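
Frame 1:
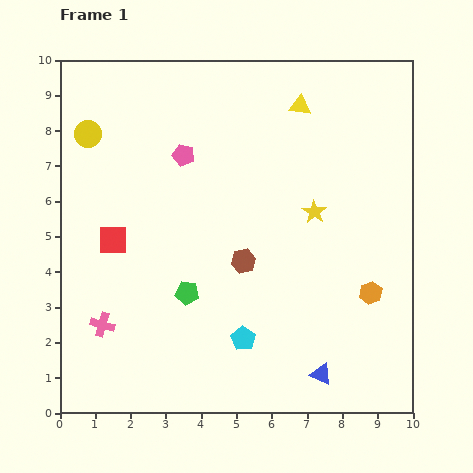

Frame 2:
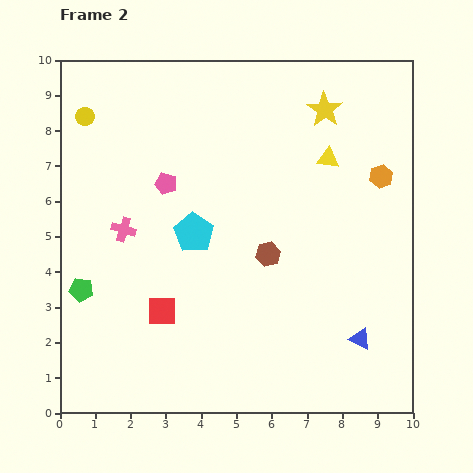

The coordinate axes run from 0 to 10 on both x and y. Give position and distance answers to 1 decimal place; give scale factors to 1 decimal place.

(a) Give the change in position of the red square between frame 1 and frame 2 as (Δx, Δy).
(1.4, -2.0)

The red square was at (1.5, 4.9) in frame 1 and (2.9, 2.9) in frame 2.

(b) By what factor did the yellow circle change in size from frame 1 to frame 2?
0.7×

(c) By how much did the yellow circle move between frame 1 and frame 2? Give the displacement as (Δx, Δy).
(-0.1, 0.5)

The yellow circle was at (0.8, 7.9) in frame 1 and (0.7, 8.4) in frame 2.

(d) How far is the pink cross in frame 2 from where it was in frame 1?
2.8

The pink cross moved from (1.2, 2.5) to (1.8, 5.2), a distance of √(0.6² + 2.7²) ≈ 2.8.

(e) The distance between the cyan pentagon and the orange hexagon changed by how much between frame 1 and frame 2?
+1.7

Distance in frame 1: 3.8. Distance in frame 2: 5.5.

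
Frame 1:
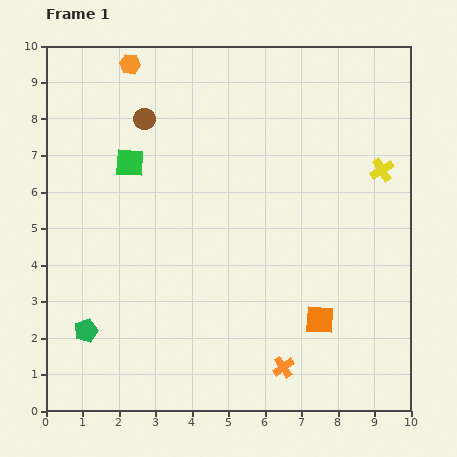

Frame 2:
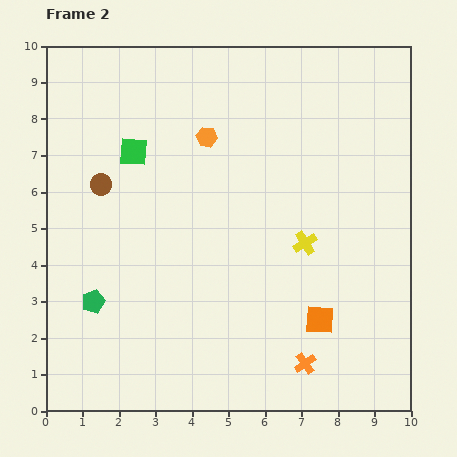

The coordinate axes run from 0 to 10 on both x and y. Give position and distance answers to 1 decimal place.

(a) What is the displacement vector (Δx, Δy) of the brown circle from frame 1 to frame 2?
(-1.2, -1.8)

The brown circle was at (2.7, 8.0) in frame 1 and (1.5, 6.2) in frame 2.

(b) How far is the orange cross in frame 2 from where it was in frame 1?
0.6

The orange cross moved from (6.5, 1.2) to (7.1, 1.3), a distance of √(0.6² + 0.1²) ≈ 0.6.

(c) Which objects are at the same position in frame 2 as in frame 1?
the orange square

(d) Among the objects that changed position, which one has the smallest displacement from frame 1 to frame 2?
the green square

(moved 0.3)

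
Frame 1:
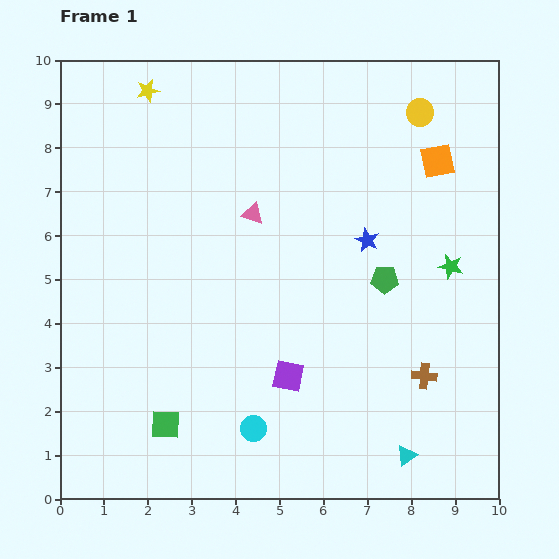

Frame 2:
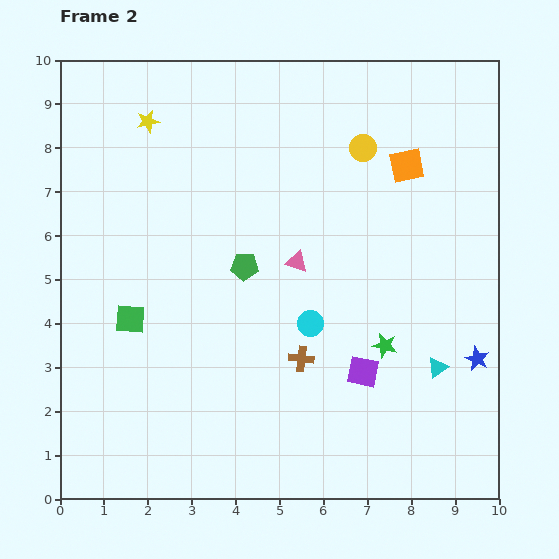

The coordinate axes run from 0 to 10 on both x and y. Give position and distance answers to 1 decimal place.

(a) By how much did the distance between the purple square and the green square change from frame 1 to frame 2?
+2.4

Distance in frame 1: 3.0. Distance in frame 2: 5.4.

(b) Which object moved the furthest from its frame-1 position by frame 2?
the blue star

(moved 3.7; next 3.2)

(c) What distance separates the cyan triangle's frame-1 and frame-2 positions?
2.1

The cyan triangle moved from (7.9, 1.0) to (8.6, 3.0), a distance of √(0.7² + 2.0²) ≈ 2.1.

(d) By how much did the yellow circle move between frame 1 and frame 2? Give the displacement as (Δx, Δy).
(-1.3, -0.8)

The yellow circle was at (8.2, 8.8) in frame 1 and (6.9, 8.0) in frame 2.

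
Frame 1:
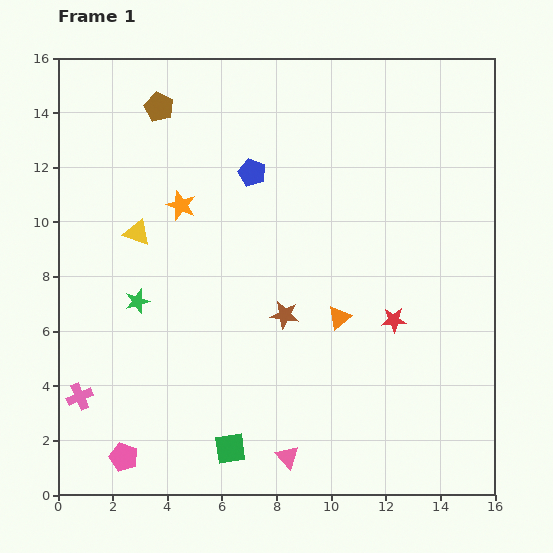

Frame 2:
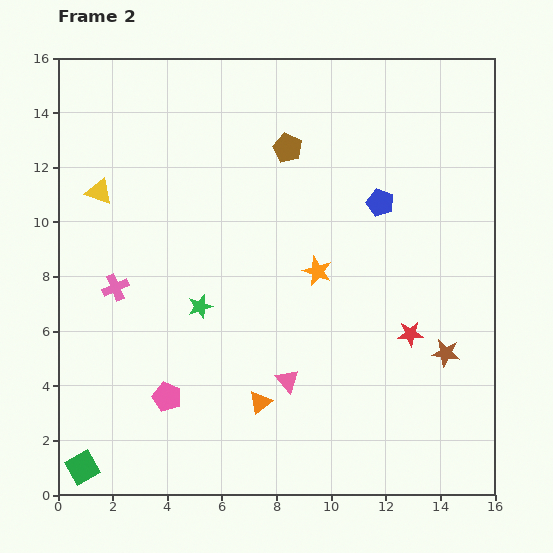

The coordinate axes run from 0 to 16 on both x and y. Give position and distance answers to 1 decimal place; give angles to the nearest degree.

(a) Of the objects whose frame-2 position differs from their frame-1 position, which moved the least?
the red star

(moved 0.8)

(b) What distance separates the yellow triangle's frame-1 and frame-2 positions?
2.1

The yellow triangle moved from (2.9, 9.6) to (1.5, 11.1), a distance of √(1.4² + 1.5²) ≈ 2.1.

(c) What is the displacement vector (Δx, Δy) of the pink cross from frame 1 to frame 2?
(1.3, 4.0)

The pink cross was at (0.8, 3.6) in frame 1 and (2.1, 7.6) in frame 2.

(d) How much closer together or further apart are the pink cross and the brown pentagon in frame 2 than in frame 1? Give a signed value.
-2.9

Distance in frame 1: 11.0. Distance in frame 2: 8.1.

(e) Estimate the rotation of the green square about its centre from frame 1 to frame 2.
21° counter-clockwise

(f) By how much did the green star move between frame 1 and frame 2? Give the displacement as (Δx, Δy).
(2.3, -0.2)

The green star was at (2.9, 7.1) in frame 1 and (5.2, 6.9) in frame 2.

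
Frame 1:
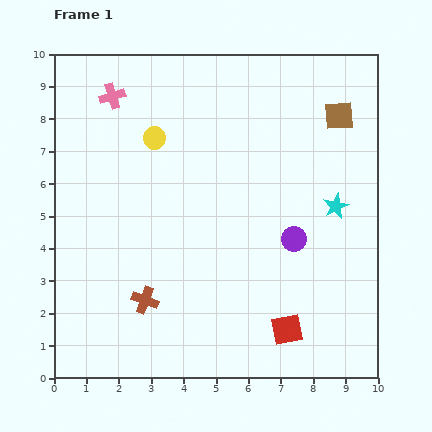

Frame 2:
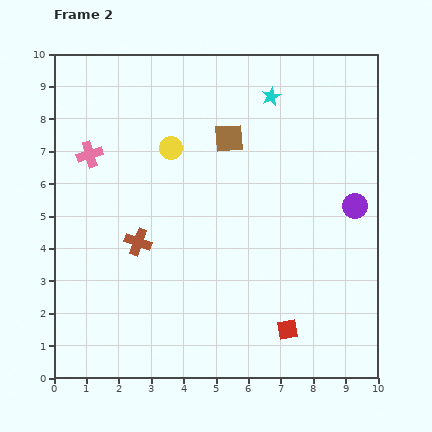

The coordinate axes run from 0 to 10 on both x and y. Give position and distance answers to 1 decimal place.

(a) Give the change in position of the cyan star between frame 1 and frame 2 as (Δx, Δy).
(-2.0, 3.4)

The cyan star was at (8.7, 5.3) in frame 1 and (6.7, 8.7) in frame 2.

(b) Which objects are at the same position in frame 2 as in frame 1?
the red square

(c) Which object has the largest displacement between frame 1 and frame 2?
the cyan star

(moved 3.9; next 3.5)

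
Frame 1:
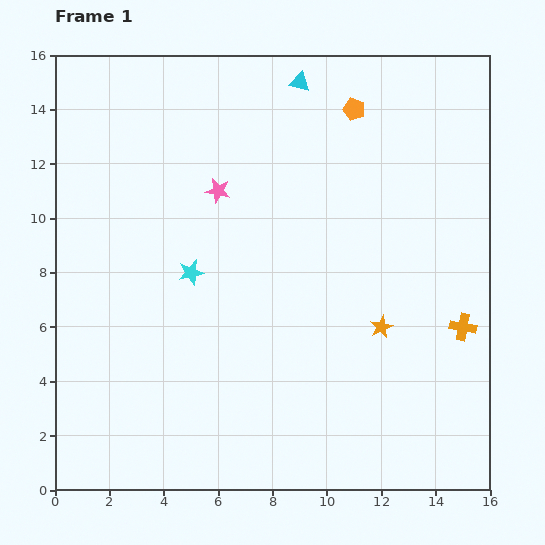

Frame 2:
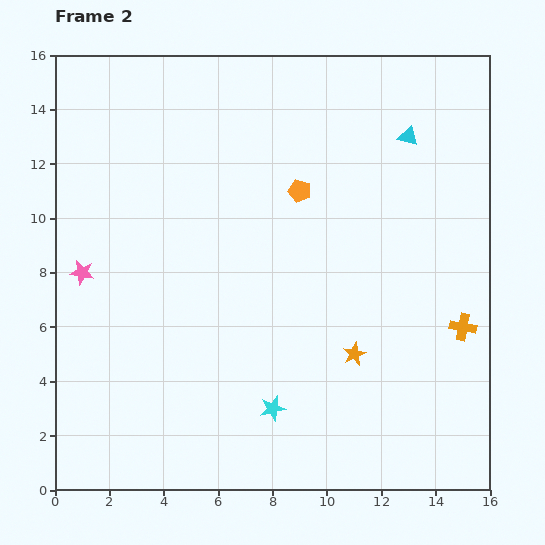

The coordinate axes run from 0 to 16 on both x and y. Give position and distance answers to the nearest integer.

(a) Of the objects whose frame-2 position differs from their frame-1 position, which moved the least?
the orange star

(moved 1)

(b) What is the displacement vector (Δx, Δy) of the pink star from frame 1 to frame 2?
(-5, -3)

The pink star was at (6, 11) in frame 1 and (1, 8) in frame 2.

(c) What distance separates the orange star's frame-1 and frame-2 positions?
1

The orange star moved from (12, 6) to (11, 5), a distance of √(1² + 1²) ≈ 1.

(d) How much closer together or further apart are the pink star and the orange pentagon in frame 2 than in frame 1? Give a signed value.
+3

Distance in frame 1: 6. Distance in frame 2: 9.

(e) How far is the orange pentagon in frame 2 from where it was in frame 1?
4

The orange pentagon moved from (11, 14) to (9, 11), a distance of √(2² + 3²) ≈ 4.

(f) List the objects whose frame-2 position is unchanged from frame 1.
the orange cross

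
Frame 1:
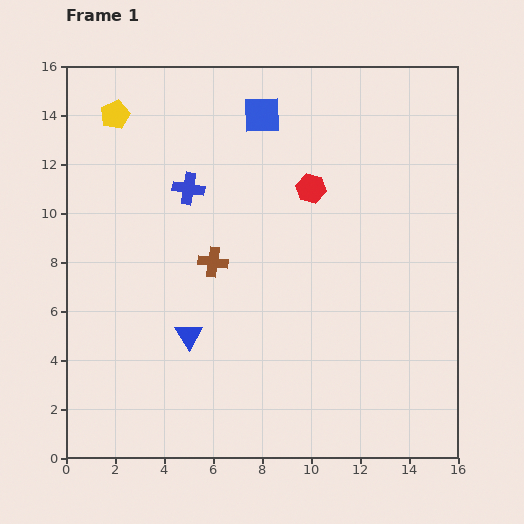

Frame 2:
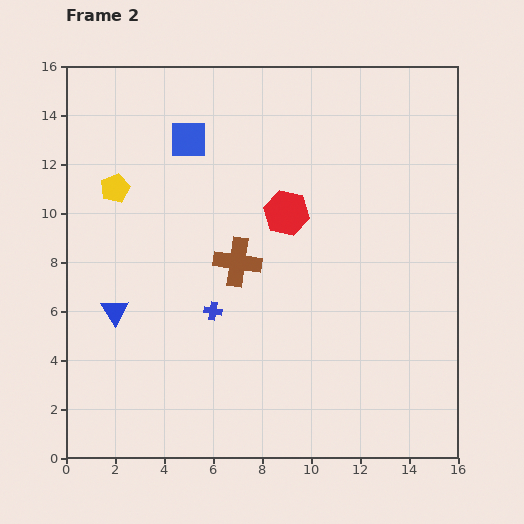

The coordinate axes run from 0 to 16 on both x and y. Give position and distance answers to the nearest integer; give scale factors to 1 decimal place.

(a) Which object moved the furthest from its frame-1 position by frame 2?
the blue cross

(moved 5; next 3)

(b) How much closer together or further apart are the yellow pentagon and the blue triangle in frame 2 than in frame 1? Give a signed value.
-4

Distance in frame 1: 9. Distance in frame 2: 5.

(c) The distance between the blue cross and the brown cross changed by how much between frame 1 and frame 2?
-1

Distance in frame 1: 3. Distance in frame 2: 2.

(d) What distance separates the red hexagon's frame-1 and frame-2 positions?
1

The red hexagon moved from (10, 11) to (9, 10), a distance of √(1² + 1²) ≈ 1.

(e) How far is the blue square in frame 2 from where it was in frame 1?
3

The blue square moved from (8, 14) to (5, 13), a distance of √(3² + 1²) ≈ 3.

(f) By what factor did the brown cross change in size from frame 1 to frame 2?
1.6×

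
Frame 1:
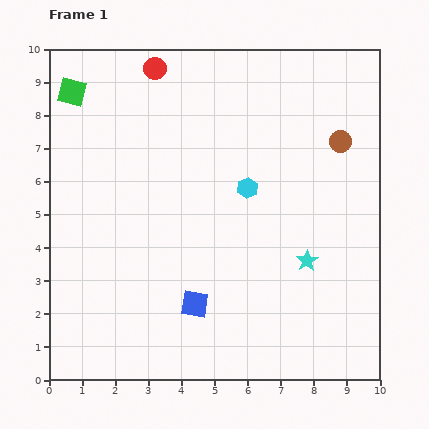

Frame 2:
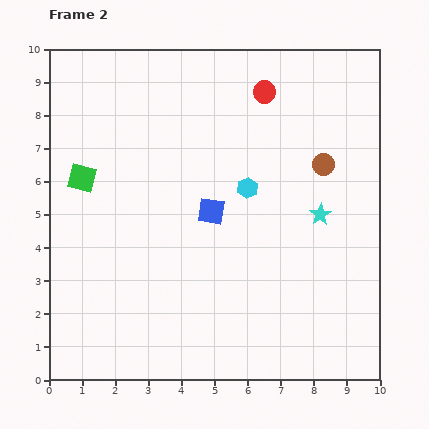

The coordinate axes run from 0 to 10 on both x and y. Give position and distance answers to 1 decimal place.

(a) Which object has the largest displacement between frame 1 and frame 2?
the red circle

(moved 3.4; next 2.8)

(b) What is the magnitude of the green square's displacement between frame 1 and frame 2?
2.6

The green square moved from (0.7, 8.7) to (1.0, 6.1), a distance of √(0.3² + 2.6²) ≈ 2.6.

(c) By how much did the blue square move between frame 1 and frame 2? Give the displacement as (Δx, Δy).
(0.5, 2.8)

The blue square was at (4.4, 2.3) in frame 1 and (4.9, 5.1) in frame 2.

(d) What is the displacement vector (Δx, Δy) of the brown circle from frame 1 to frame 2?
(-0.5, -0.7)

The brown circle was at (8.8, 7.2) in frame 1 and (8.3, 6.5) in frame 2.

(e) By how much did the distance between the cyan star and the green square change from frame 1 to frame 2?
-1.4

Distance in frame 1: 8.7. Distance in frame 2: 7.3.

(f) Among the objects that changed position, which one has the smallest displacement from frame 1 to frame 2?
the brown circle

(moved 0.9)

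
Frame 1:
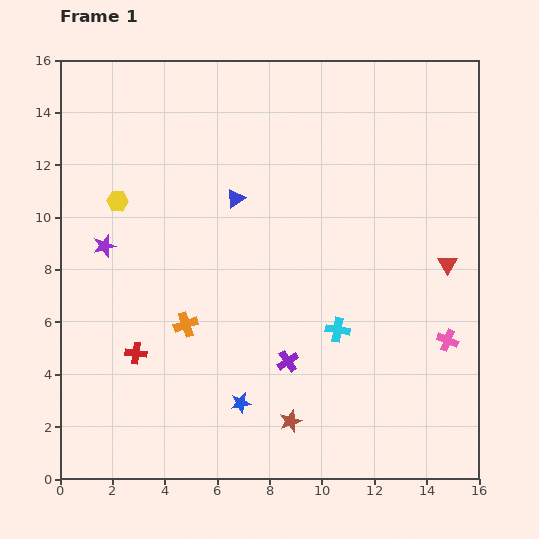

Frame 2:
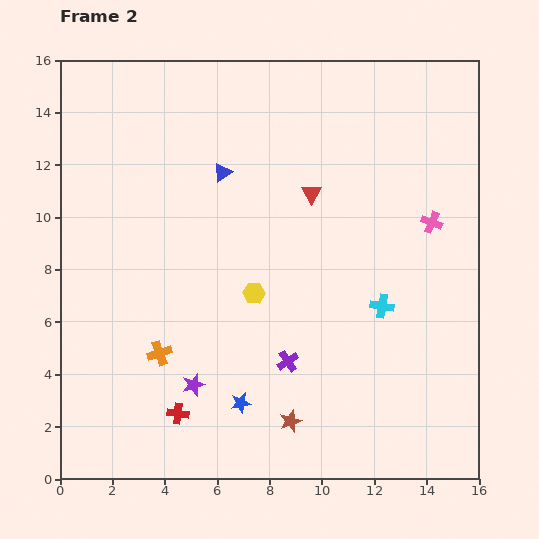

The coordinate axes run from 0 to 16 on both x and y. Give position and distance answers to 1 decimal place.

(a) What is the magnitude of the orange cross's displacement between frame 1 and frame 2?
1.5

The orange cross moved from (4.8, 5.9) to (3.8, 4.8), a distance of √(1.0² + 1.1²) ≈ 1.5.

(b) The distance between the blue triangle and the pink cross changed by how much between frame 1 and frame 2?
-1.5

Distance in frame 1: 9.7. Distance in frame 2: 8.2.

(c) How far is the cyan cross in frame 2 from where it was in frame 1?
1.9

The cyan cross moved from (10.6, 5.7) to (12.3, 6.6), a distance of √(1.7² + 0.9²) ≈ 1.9.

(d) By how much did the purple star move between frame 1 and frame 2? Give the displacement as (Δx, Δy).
(3.4, -5.3)

The purple star was at (1.7, 8.9) in frame 1 and (5.1, 3.6) in frame 2.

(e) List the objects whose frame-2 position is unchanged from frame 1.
the purple cross, the brown star, the blue star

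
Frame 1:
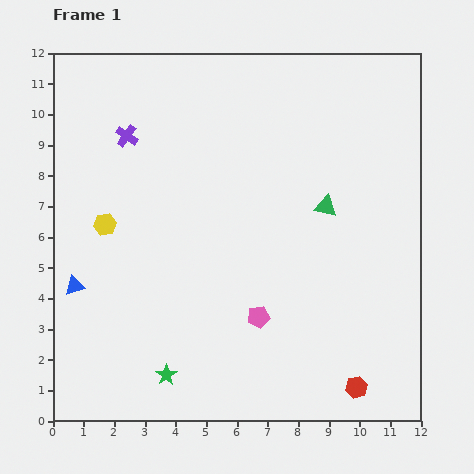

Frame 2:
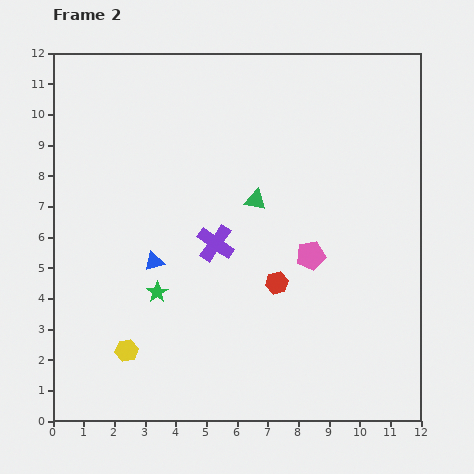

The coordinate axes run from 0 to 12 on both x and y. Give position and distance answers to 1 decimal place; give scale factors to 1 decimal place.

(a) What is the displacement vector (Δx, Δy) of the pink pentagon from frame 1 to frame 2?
(1.7, 2.0)

The pink pentagon was at (6.7, 3.4) in frame 1 and (8.4, 5.4) in frame 2.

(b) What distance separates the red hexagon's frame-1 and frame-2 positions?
4.3

The red hexagon moved from (9.9, 1.1) to (7.3, 4.5), a distance of √(2.6² + 3.4²) ≈ 4.3.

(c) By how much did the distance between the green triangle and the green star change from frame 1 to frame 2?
-3.2

Distance in frame 1: 7.6. Distance in frame 2: 4.4.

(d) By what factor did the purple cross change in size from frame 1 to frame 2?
1.6×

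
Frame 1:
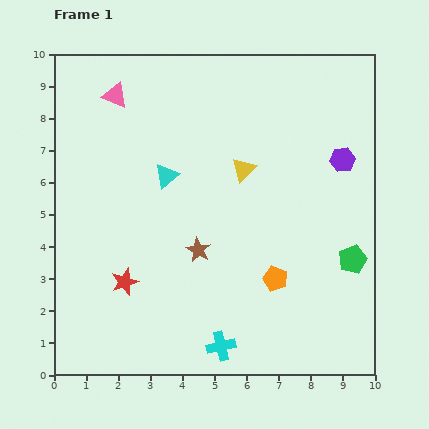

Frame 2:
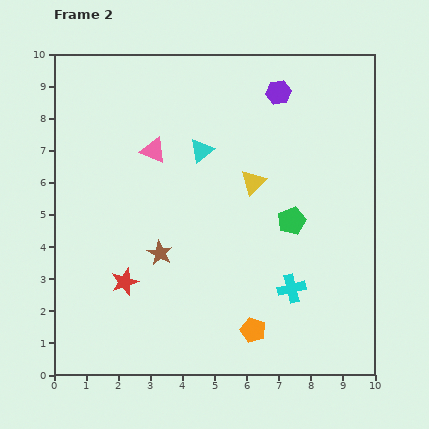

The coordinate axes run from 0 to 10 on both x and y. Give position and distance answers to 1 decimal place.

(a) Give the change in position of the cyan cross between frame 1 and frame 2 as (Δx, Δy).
(2.2, 1.8)

The cyan cross was at (5.2, 0.9) in frame 1 and (7.4, 2.7) in frame 2.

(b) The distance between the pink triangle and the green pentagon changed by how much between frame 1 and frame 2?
-4.2

Distance in frame 1: 9.0. Distance in frame 2: 4.8.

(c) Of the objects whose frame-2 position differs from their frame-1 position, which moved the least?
the yellow triangle

(moved 0.5)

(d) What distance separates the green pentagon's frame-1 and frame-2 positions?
2.2

The green pentagon moved from (9.3, 3.6) to (7.4, 4.8), a distance of √(1.9² + 1.2²) ≈ 2.2.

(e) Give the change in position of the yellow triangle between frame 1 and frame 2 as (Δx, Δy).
(0.3, -0.4)

The yellow triangle was at (5.9, 6.4) in frame 1 and (6.2, 6.0) in frame 2.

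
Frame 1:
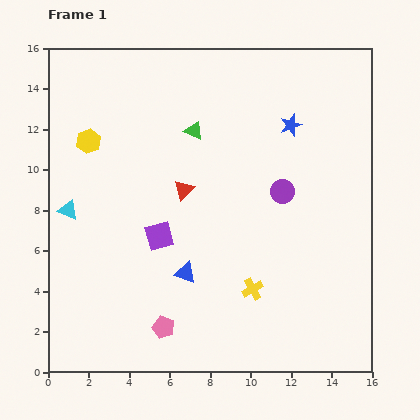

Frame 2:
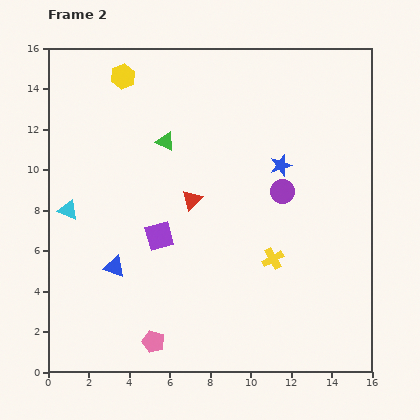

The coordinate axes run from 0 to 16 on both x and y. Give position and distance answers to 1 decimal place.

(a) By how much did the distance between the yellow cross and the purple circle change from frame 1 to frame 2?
-1.7

Distance in frame 1: 5.0. Distance in frame 2: 3.3.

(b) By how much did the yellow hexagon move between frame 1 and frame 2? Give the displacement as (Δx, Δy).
(1.7, 3.2)

The yellow hexagon was at (2.0, 11.4) in frame 1 and (3.7, 14.6) in frame 2.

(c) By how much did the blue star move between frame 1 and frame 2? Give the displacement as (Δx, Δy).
(-0.5, -2.0)

The blue star was at (12.0, 12.2) in frame 1 and (11.5, 10.2) in frame 2.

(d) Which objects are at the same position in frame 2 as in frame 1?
the purple square, the purple circle, the cyan triangle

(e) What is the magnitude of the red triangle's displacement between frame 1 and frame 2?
0.6

The red triangle moved from (6.7, 9.0) to (7.1, 8.5), a distance of √(0.4² + 0.5²) ≈ 0.6.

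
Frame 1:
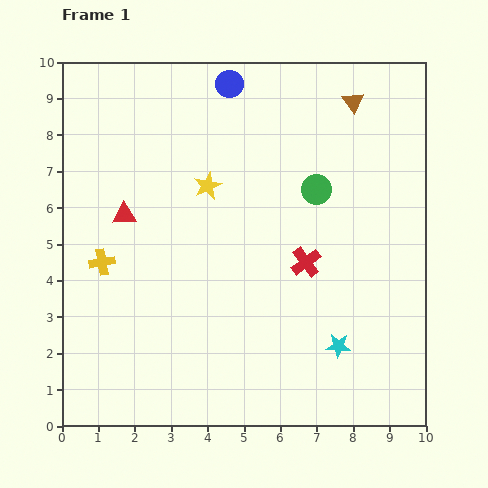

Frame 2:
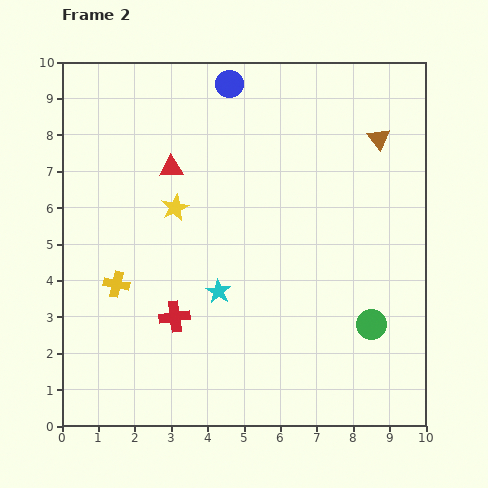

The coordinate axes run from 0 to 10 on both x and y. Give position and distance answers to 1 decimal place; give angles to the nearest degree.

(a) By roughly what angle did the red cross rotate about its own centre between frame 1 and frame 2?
30° clockwise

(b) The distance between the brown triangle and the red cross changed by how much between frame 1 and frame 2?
+2.8

Distance in frame 1: 4.6. Distance in frame 2: 7.4.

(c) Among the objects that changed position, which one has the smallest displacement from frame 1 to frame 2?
the yellow cross

(moved 0.7)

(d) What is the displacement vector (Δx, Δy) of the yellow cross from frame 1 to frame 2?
(0.4, -0.6)

The yellow cross was at (1.1, 4.5) in frame 1 and (1.5, 3.9) in frame 2.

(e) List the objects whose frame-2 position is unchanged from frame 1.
the blue circle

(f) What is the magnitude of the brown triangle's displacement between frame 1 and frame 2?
1.2

The brown triangle moved from (8.0, 8.9) to (8.7, 7.9), a distance of √(0.7² + 1.0²) ≈ 1.2.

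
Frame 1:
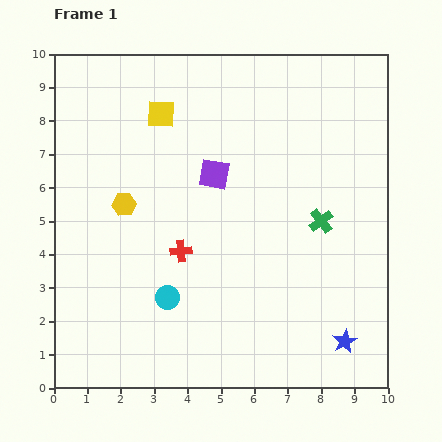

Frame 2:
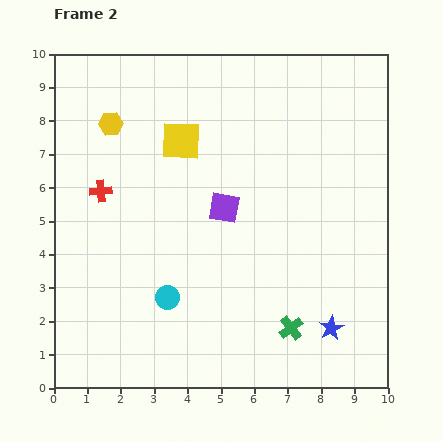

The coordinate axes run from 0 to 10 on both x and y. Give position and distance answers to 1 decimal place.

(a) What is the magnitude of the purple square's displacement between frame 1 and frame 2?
1.0

The purple square moved from (4.8, 6.4) to (5.1, 5.4), a distance of √(0.3² + 1.0²) ≈ 1.0.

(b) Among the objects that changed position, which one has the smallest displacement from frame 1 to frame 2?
the blue star

(moved 0.6)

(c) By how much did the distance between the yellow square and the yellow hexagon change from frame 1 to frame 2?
-0.7

Distance in frame 1: 2.9. Distance in frame 2: 2.2.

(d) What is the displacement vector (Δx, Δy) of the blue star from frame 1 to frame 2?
(-0.4, 0.4)

The blue star was at (8.7, 1.4) in frame 1 and (8.3, 1.8) in frame 2.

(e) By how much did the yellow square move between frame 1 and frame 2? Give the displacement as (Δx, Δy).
(0.6, -0.8)

The yellow square was at (3.2, 8.2) in frame 1 and (3.8, 7.4) in frame 2.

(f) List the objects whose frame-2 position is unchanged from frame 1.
the cyan circle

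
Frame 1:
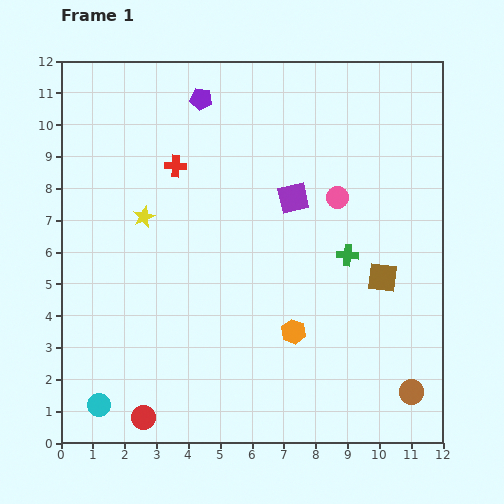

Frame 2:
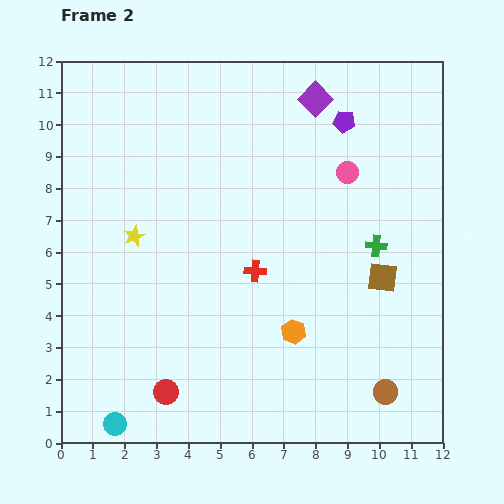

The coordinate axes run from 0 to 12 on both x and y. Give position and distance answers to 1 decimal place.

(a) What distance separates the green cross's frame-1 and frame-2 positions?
0.9

The green cross moved from (9.0, 5.9) to (9.9, 6.2), a distance of √(0.9² + 0.3²) ≈ 0.9.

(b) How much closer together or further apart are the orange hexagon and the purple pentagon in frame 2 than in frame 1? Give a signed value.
-1.1

Distance in frame 1: 7.9. Distance in frame 2: 6.8.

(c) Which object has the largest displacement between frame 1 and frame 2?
the purple pentagon

(moved 4.6; next 4.1)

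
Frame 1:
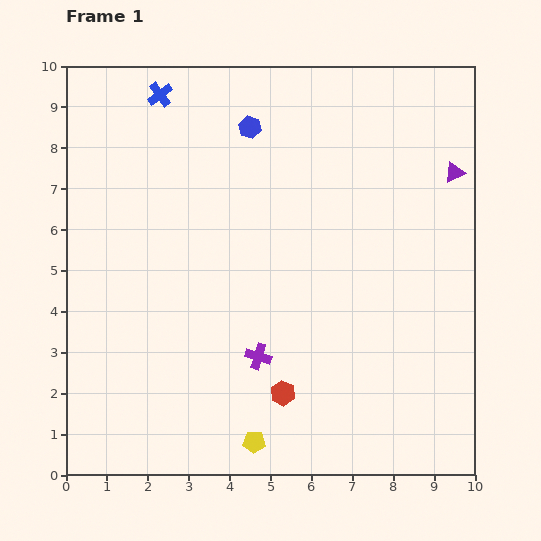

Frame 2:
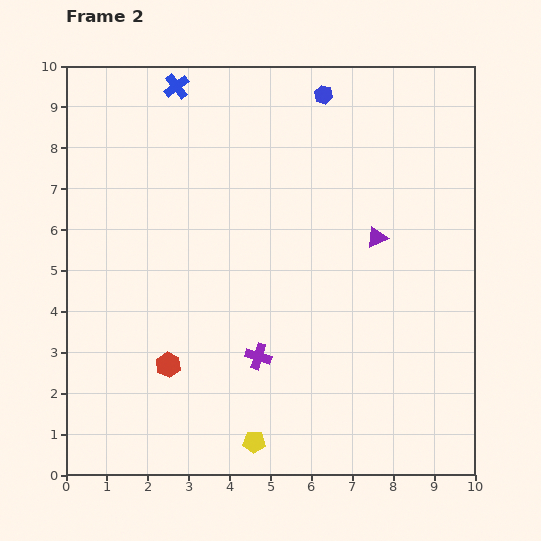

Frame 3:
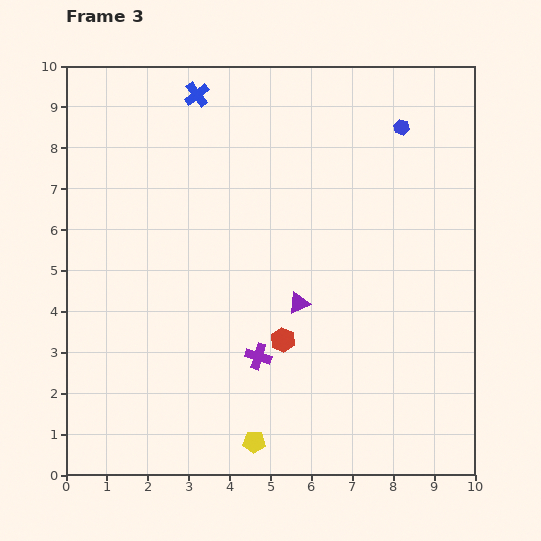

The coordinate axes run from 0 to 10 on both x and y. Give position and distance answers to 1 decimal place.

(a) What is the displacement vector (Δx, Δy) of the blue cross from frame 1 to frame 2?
(0.4, 0.2)

The blue cross was at (2.3, 9.3) in frame 1 and (2.7, 9.5) in frame 2.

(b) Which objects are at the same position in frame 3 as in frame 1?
the yellow pentagon, the purple cross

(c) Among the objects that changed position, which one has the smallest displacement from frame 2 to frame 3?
the blue cross

(moved 0.5)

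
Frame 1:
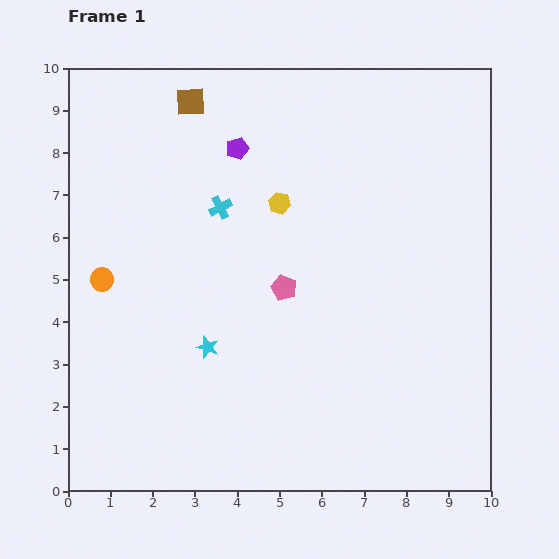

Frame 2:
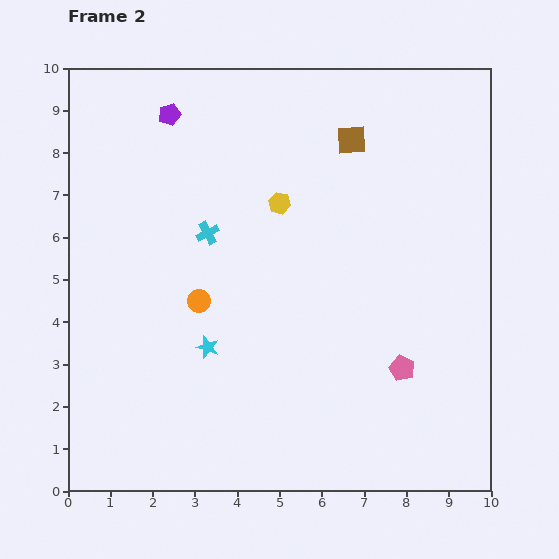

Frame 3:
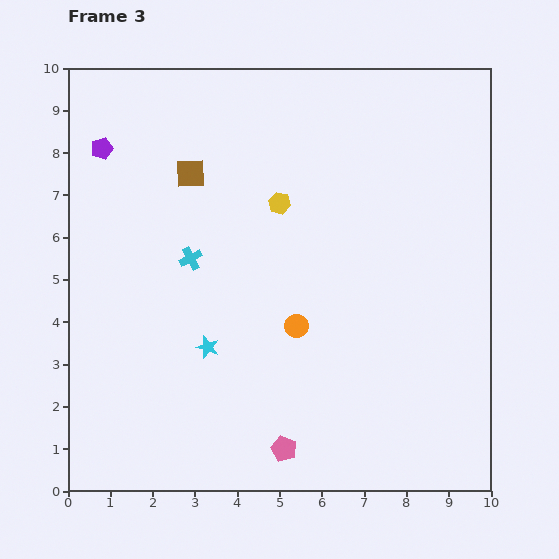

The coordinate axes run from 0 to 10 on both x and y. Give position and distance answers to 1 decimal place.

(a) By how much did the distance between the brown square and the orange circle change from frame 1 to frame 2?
+0.5

Distance in frame 1: 4.7. Distance in frame 2: 5.2.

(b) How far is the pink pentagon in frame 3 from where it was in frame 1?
3.8

The pink pentagon moved from (5.1, 4.8) to (5.1, 1.0), a distance of √(0.0² + 3.8²) ≈ 3.8.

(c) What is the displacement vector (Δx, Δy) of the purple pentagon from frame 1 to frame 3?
(-3.2, 0.0)

The purple pentagon was at (4.0, 8.1) in frame 1 and (0.8, 8.1) in frame 3.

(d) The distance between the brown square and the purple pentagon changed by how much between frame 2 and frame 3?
-2.1

Distance in frame 2: 4.3. Distance in frame 3: 2.2.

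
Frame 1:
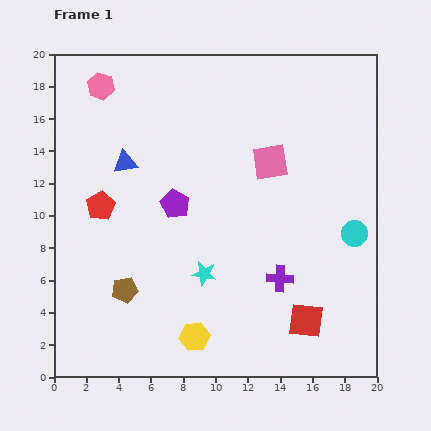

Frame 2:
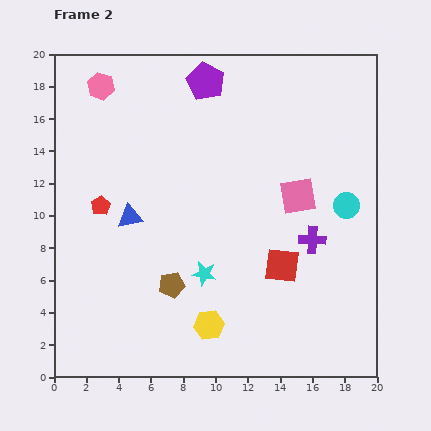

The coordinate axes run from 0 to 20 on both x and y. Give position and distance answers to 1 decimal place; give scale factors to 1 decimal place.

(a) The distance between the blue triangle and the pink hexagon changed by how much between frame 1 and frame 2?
+3.4

Distance in frame 1: 4.9. Distance in frame 2: 8.3.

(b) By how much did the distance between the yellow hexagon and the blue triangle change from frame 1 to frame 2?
-3.3

Distance in frame 1: 11.6. Distance in frame 2: 8.3.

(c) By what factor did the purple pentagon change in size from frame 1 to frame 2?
1.3×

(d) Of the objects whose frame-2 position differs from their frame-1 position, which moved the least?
the yellow hexagon

(moved 1.1)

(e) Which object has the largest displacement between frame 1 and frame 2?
the purple pentagon

(moved 7.8; next 3.7)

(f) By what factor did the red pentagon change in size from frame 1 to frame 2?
0.7×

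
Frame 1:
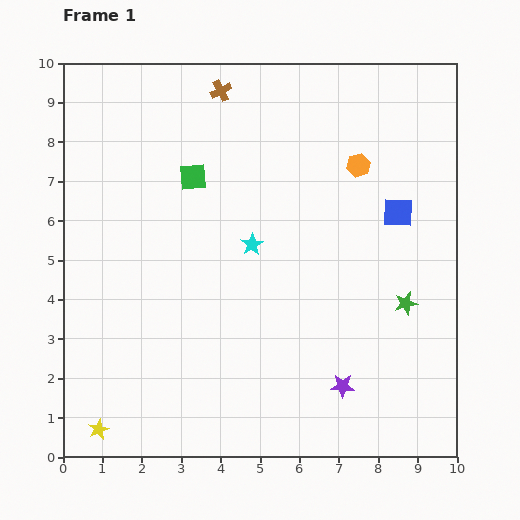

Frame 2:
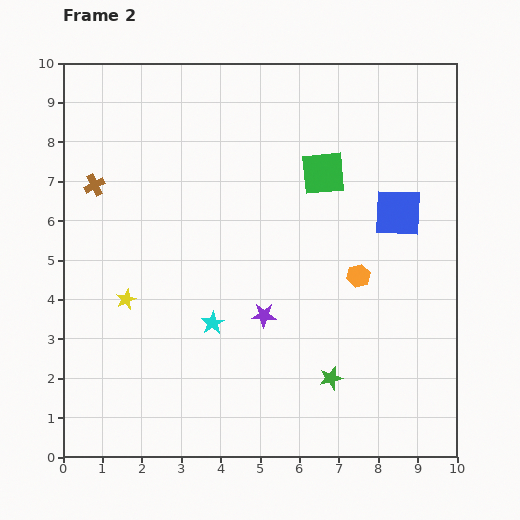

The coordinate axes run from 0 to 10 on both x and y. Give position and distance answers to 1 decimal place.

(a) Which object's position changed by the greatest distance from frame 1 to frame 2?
the brown cross

(moved 4.0; next 3.4)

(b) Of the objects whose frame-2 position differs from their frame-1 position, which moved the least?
the cyan star

(moved 2.2)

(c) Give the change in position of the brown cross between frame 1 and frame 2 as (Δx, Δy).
(-3.2, -2.4)

The brown cross was at (4.0, 9.3) in frame 1 and (0.8, 6.9) in frame 2.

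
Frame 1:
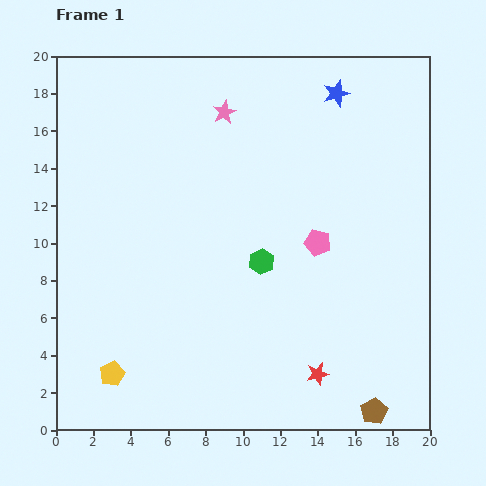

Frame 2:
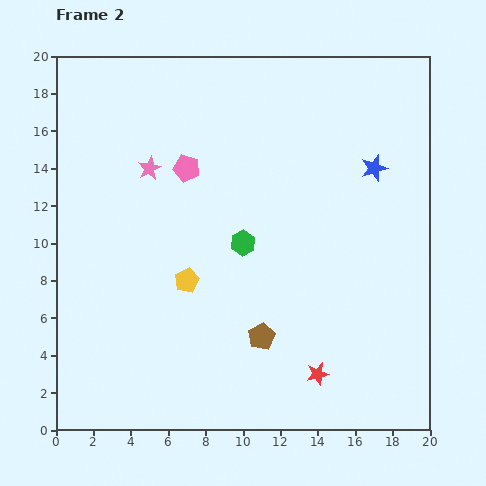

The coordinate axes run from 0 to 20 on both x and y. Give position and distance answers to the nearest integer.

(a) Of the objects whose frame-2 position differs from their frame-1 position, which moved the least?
the green hexagon

(moved 1)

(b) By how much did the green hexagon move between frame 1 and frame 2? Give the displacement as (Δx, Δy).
(-1, 1)

The green hexagon was at (11, 9) in frame 1 and (10, 10) in frame 2.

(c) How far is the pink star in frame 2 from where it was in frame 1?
5

The pink star moved from (9, 17) to (5, 14), a distance of √(4² + 3²) ≈ 5.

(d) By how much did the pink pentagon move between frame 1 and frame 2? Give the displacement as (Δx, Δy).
(-7, 4)

The pink pentagon was at (14, 10) in frame 1 and (7, 14) in frame 2.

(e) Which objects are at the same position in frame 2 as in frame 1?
the red star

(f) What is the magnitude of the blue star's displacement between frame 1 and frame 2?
4

The blue star moved from (15, 18) to (17, 14), a distance of √(2² + 4²) ≈ 4.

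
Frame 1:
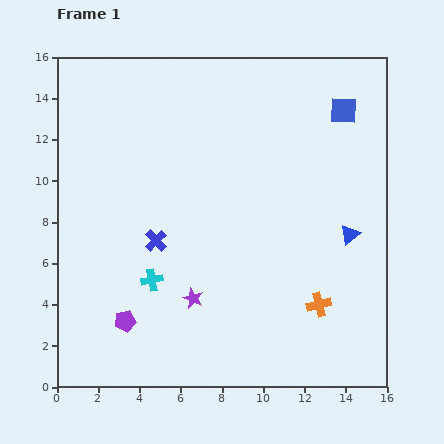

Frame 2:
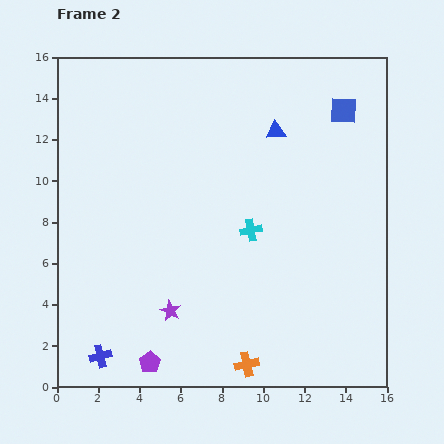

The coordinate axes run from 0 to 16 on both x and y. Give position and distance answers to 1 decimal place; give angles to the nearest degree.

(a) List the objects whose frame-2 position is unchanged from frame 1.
the blue square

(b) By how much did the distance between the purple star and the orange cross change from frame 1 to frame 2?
-1.6

Distance in frame 1: 6.1. Distance in frame 2: 4.5.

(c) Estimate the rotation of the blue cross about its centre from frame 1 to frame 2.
29° clockwise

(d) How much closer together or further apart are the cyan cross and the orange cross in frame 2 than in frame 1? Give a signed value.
-1.7

Distance in frame 1: 8.2. Distance in frame 2: 6.5.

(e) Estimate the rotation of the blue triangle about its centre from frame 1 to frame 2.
34° clockwise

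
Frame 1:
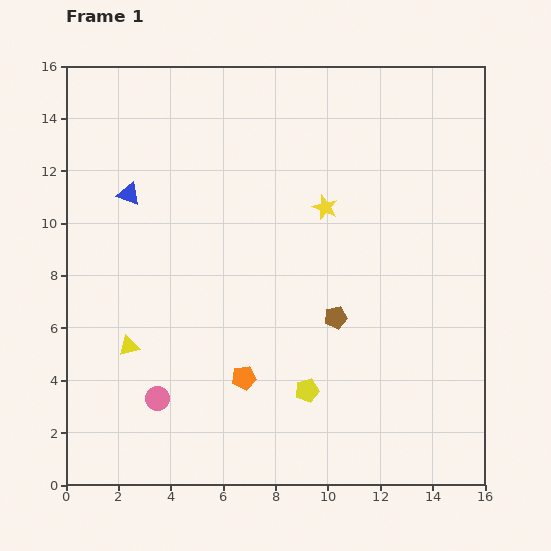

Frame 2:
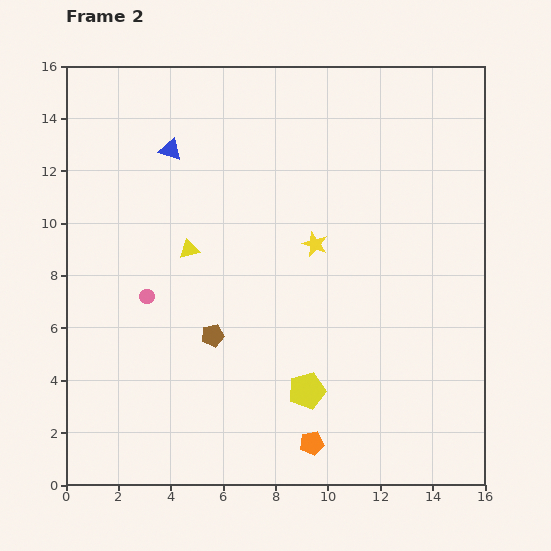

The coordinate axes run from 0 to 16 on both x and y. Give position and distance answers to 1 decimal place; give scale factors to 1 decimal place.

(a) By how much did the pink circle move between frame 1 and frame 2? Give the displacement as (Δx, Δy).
(-0.4, 3.9)

The pink circle was at (3.5, 3.3) in frame 1 and (3.1, 7.2) in frame 2.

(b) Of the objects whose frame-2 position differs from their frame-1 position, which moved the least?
the yellow star

(moved 1.5)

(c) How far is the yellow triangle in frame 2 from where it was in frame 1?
4.4

The yellow triangle moved from (2.4, 5.3) to (4.7, 9.0), a distance of √(2.3² + 3.7²) ≈ 4.4.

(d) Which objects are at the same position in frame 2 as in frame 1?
the yellow pentagon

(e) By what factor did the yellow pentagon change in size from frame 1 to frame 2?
1.5×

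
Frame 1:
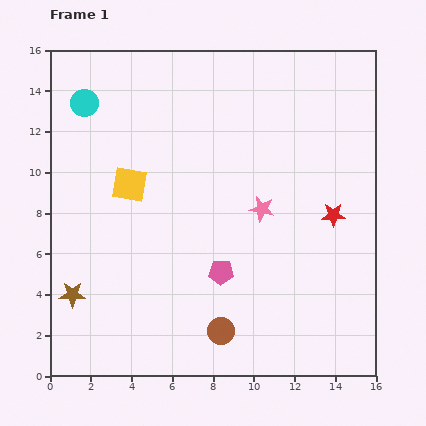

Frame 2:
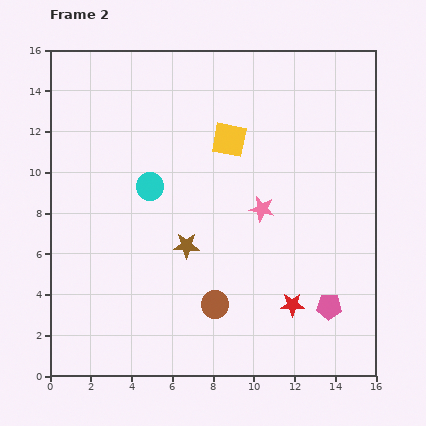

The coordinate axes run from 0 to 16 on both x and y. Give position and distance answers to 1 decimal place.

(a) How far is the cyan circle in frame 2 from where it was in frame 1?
5.2

The cyan circle moved from (1.7, 13.4) to (4.9, 9.3), a distance of √(3.2² + 4.1²) ≈ 5.2.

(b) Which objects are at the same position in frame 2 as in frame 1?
the pink star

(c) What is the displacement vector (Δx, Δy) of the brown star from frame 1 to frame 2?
(5.6, 2.4)

The brown star was at (1.1, 4.0) in frame 1 and (6.7, 6.4) in frame 2.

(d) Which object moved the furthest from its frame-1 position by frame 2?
the brown star

(moved 6.1; next 5.6)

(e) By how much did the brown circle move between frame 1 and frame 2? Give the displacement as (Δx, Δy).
(-0.3, 1.3)

The brown circle was at (8.4, 2.2) in frame 1 and (8.1, 3.5) in frame 2.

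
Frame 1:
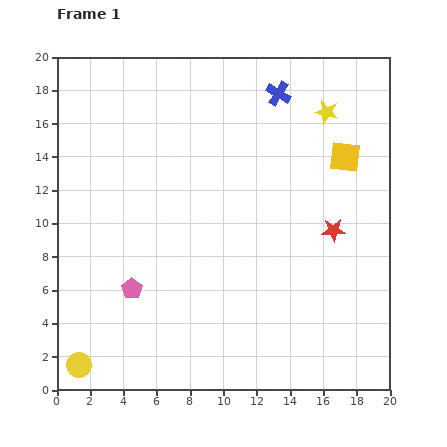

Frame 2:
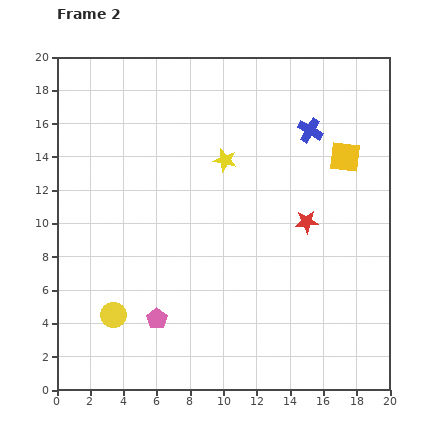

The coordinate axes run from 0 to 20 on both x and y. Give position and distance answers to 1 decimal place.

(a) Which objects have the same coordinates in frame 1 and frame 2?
the yellow square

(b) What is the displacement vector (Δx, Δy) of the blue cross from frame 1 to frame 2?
(1.9, -2.2)

The blue cross was at (13.3, 17.8) in frame 1 and (15.2, 15.6) in frame 2.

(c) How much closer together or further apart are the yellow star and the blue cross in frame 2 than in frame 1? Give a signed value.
+2.3

Distance in frame 1: 3.1. Distance in frame 2: 5.4.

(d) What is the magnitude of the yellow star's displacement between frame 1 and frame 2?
6.8

The yellow star moved from (16.2, 16.7) to (10.1, 13.8), a distance of √(6.1² + 2.9²) ≈ 6.8.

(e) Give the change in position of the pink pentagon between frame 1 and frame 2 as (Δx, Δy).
(1.5, -1.8)

The pink pentagon was at (4.5, 6.1) in frame 1 and (6.0, 4.3) in frame 2.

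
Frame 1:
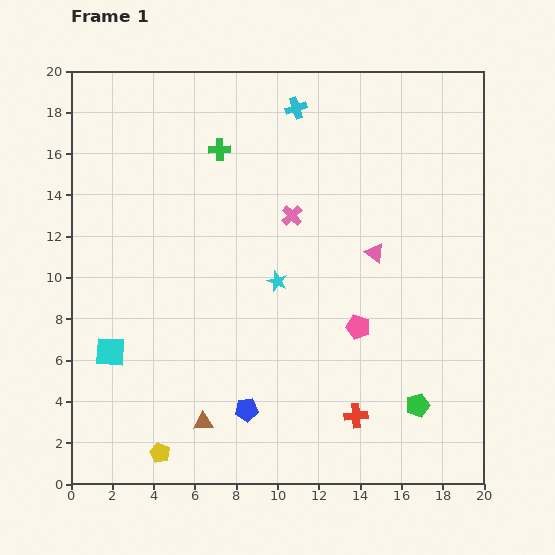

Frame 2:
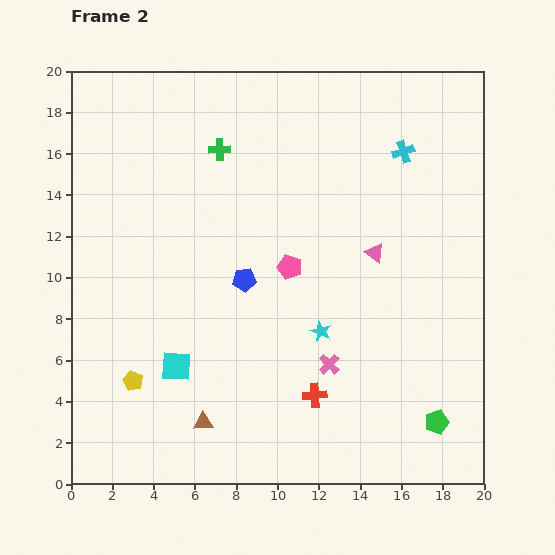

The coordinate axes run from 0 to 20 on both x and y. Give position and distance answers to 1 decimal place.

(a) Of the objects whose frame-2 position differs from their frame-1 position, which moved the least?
the green pentagon

(moved 1.2)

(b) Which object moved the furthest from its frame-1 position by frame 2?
the pink cross

(moved 7.4; next 6.3)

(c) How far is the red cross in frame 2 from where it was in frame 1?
2.2

The red cross moved from (13.8, 3.3) to (11.8, 4.3), a distance of √(2.0² + 1.0²) ≈ 2.2.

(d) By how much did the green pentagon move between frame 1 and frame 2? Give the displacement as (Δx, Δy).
(0.9, -0.8)

The green pentagon was at (16.8, 3.8) in frame 1 and (17.7, 3.0) in frame 2.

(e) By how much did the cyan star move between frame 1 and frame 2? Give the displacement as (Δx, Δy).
(2.1, -2.4)

The cyan star was at (10.0, 9.8) in frame 1 and (12.1, 7.4) in frame 2.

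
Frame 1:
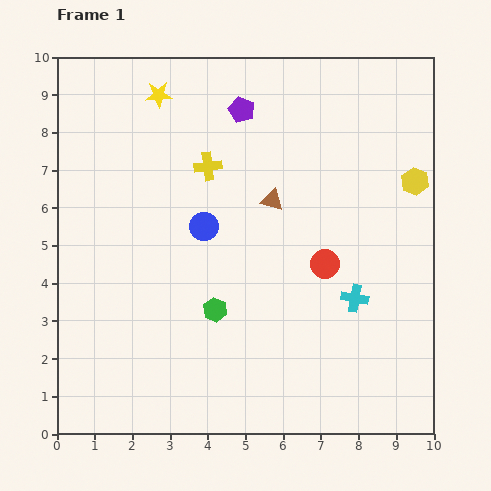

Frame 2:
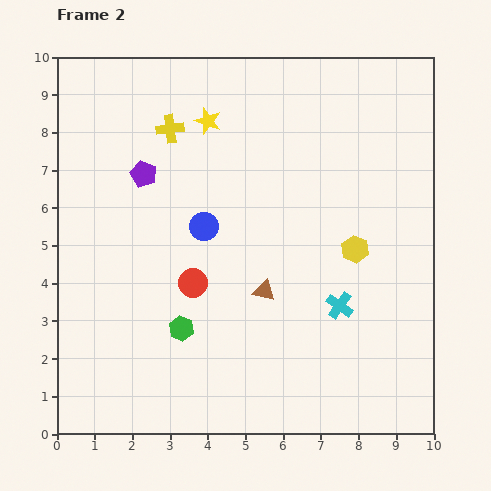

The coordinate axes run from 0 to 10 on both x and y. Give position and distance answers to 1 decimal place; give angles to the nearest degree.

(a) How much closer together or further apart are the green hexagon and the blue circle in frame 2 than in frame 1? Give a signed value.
+0.6

Distance in frame 1: 2.2. Distance in frame 2: 2.8.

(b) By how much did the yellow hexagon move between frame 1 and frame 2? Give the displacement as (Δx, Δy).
(-1.6, -1.8)

The yellow hexagon was at (9.5, 6.7) in frame 1 and (7.9, 4.9) in frame 2.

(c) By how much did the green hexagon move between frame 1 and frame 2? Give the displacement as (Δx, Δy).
(-0.9, -0.5)

The green hexagon was at (4.2, 3.3) in frame 1 and (3.3, 2.8) in frame 2.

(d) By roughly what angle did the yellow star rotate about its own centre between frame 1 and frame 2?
23° clockwise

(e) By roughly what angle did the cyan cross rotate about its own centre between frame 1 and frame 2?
24° clockwise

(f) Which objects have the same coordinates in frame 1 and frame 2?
the blue circle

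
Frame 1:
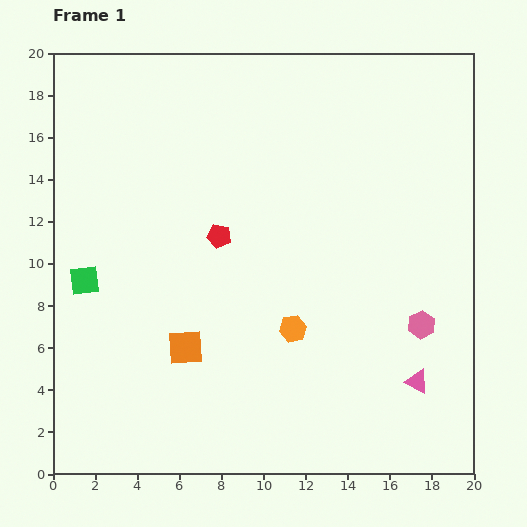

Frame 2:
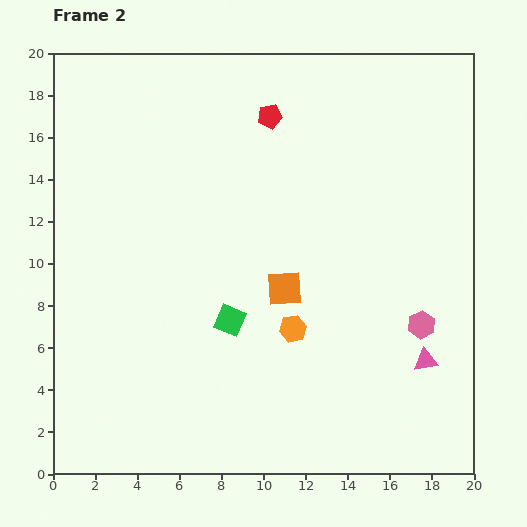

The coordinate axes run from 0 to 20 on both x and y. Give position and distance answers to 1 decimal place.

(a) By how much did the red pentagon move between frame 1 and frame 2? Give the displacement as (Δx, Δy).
(2.4, 5.7)

The red pentagon was at (7.9, 11.3) in frame 1 and (10.3, 17.0) in frame 2.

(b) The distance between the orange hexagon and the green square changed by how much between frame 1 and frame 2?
-7.2

Distance in frame 1: 10.2. Distance in frame 2: 3.0.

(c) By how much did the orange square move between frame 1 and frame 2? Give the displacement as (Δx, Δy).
(4.7, 2.8)

The orange square was at (6.3, 6.0) in frame 1 and (11.0, 8.8) in frame 2.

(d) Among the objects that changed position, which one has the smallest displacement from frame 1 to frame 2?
the pink triangle

(moved 1.1)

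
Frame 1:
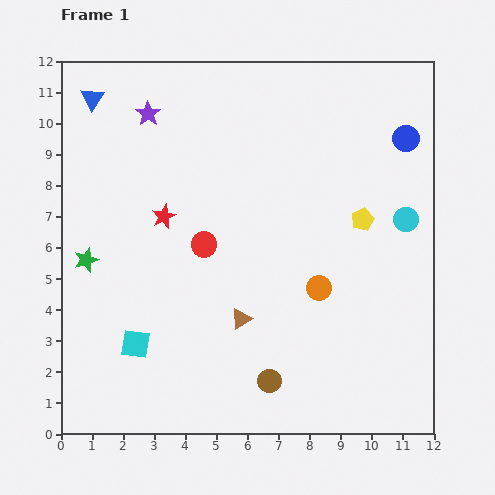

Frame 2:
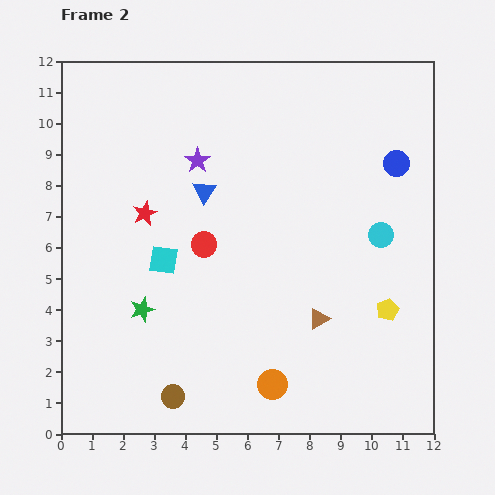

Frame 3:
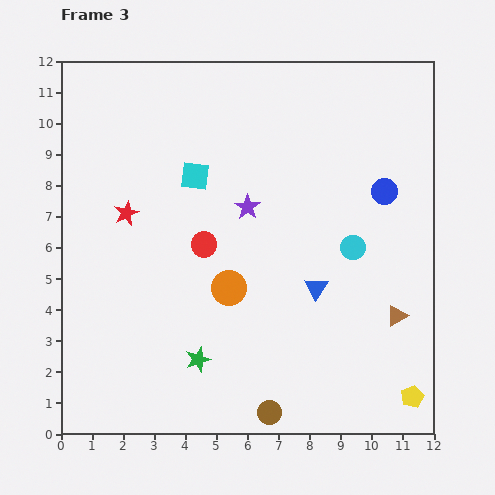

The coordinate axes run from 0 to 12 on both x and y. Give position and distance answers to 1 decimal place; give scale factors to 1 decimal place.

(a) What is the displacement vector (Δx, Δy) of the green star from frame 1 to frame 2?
(1.8, -1.6)

The green star was at (0.8, 5.6) in frame 1 and (2.6, 4.0) in frame 2.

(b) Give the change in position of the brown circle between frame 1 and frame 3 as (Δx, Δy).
(0.0, -1.0)

The brown circle was at (6.7, 1.7) in frame 1 and (6.7, 0.7) in frame 3.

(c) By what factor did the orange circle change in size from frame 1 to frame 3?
1.4×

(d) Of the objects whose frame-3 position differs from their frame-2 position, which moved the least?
the red star

(moved 0.6)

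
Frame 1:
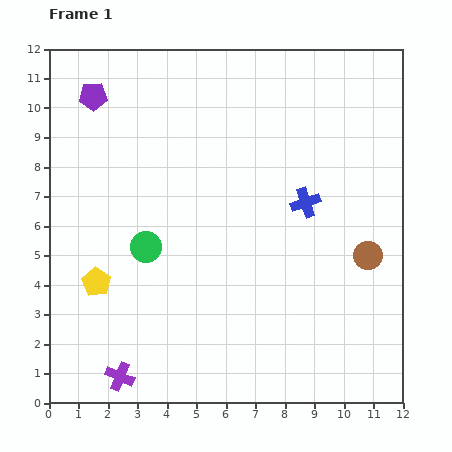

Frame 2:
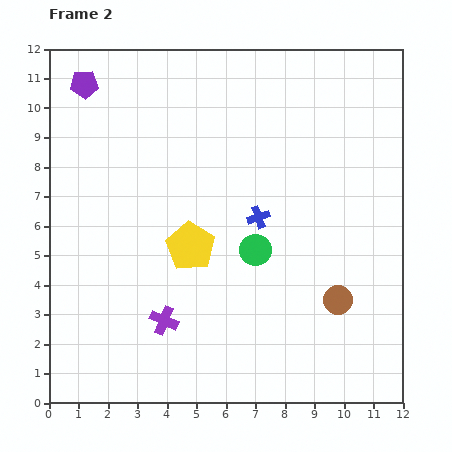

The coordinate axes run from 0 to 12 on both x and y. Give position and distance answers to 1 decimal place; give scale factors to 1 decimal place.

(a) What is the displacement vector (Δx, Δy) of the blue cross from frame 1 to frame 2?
(-1.6, -0.5)

The blue cross was at (8.7, 6.8) in frame 1 and (7.1, 6.3) in frame 2.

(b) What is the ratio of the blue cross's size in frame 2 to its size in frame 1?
0.8×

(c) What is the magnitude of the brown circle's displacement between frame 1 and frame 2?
1.8

The brown circle moved from (10.8, 5.0) to (9.8, 3.5), a distance of √(1.0² + 1.5²) ≈ 1.8.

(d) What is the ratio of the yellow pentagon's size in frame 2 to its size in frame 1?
1.7×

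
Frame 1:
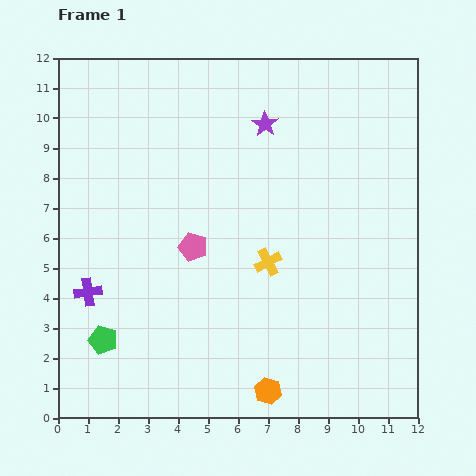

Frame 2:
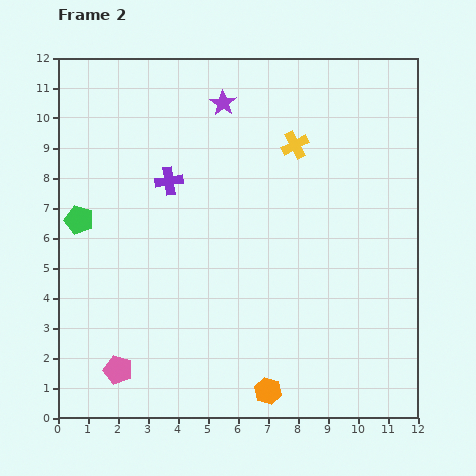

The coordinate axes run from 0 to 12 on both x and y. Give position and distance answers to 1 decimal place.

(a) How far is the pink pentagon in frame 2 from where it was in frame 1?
4.8

The pink pentagon moved from (4.5, 5.7) to (2.0, 1.6), a distance of √(2.5² + 4.1²) ≈ 4.8.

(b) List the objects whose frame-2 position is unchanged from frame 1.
the orange hexagon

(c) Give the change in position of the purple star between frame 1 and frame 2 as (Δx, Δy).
(-1.4, 0.7)

The purple star was at (6.9, 9.8) in frame 1 and (5.5, 10.5) in frame 2.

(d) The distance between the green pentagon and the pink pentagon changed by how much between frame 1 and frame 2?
+0.9

Distance in frame 1: 4.3. Distance in frame 2: 5.2.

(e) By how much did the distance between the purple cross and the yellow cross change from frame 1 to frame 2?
-1.7

Distance in frame 1: 6.1. Distance in frame 2: 4.4.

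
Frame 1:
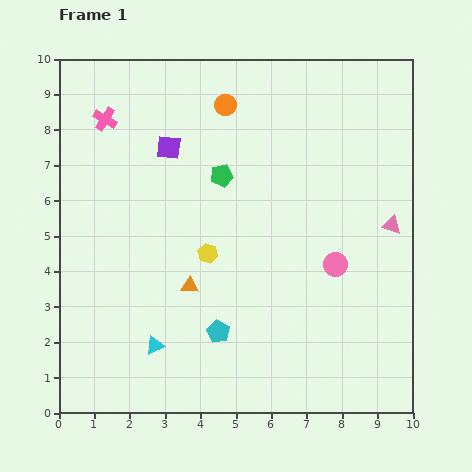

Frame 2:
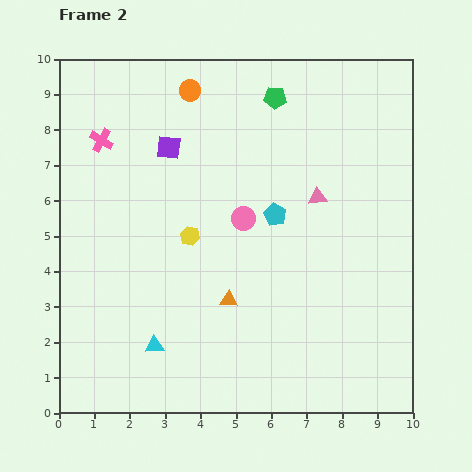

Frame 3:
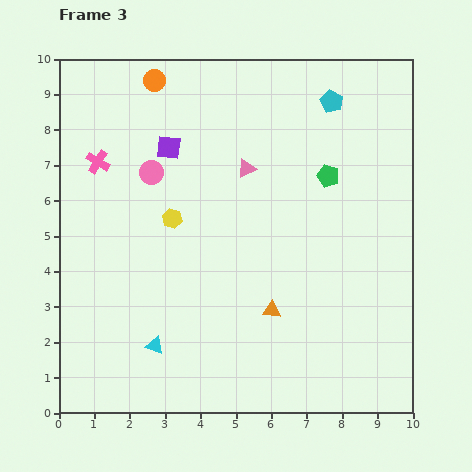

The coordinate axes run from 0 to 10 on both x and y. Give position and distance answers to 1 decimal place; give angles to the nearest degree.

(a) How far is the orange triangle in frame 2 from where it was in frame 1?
1.2

The orange triangle moved from (3.7, 3.6) to (4.8, 3.2), a distance of √(1.1² + 0.4²) ≈ 1.2.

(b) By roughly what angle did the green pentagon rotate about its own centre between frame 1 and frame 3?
31° clockwise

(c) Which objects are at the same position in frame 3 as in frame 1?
the cyan triangle, the purple square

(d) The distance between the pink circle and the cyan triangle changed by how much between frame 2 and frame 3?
+0.5

Distance in frame 2: 4.4. Distance in frame 3: 4.9.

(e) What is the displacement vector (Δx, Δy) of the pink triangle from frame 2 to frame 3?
(-2.0, 0.8)

The pink triangle was at (7.3, 6.1) in frame 2 and (5.3, 6.9) in frame 3.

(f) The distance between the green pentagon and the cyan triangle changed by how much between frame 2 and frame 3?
-0.9

Distance in frame 2: 7.8. Distance in frame 3: 6.9.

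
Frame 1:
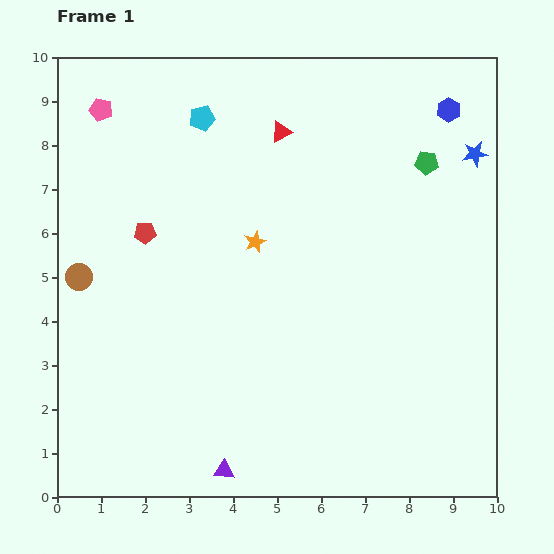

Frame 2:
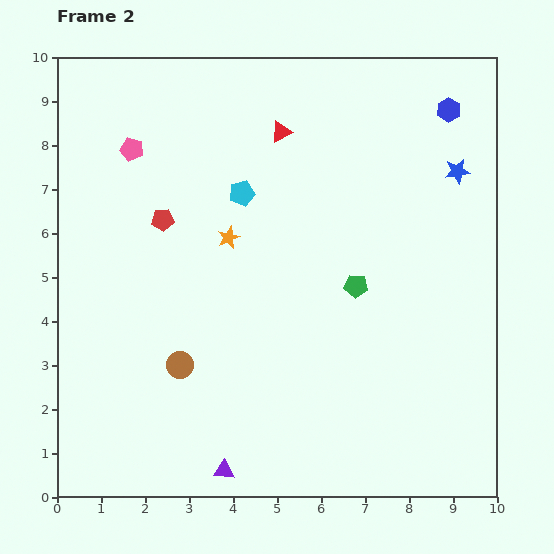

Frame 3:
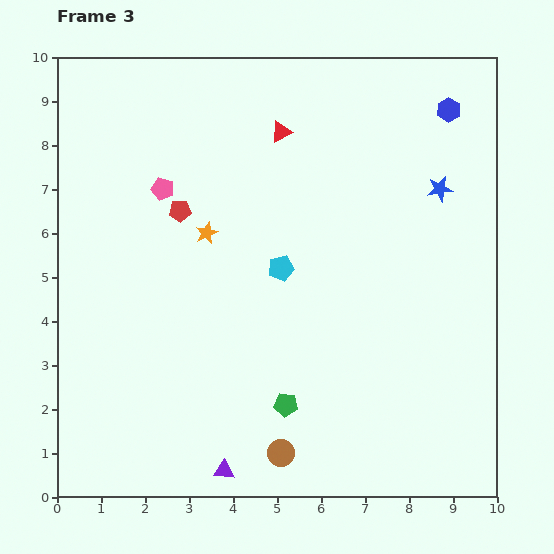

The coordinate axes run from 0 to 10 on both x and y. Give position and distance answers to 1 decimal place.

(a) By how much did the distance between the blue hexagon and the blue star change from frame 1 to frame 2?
+0.2

Distance in frame 1: 1.2. Distance in frame 2: 1.4.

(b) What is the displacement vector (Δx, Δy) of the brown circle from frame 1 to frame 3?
(4.6, -4.0)

The brown circle was at (0.5, 5.0) in frame 1 and (5.1, 1.0) in frame 3.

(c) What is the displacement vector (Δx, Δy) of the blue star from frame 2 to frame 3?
(-0.4, -0.4)

The blue star was at (9.1, 7.4) in frame 2 and (8.7, 7.0) in frame 3.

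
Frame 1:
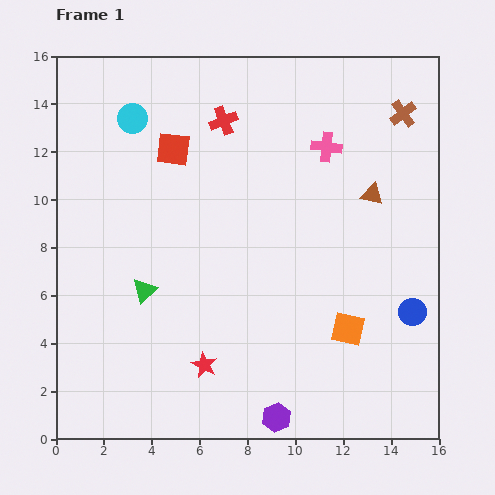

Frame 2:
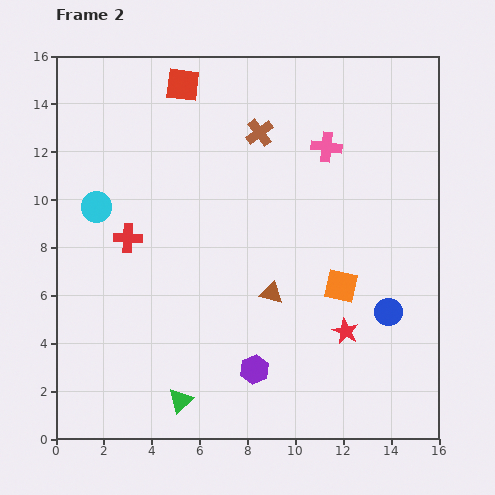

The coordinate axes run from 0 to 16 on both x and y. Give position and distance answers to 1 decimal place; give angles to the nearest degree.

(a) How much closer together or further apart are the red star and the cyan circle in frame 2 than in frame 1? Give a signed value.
+0.9

Distance in frame 1: 10.7. Distance in frame 2: 11.6.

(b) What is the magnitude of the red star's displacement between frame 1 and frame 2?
6.1

The red star moved from (6.2, 3.1) to (12.1, 4.5), a distance of √(5.9² + 1.4²) ≈ 6.1.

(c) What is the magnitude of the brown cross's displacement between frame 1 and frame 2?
6.1

The brown cross moved from (14.5, 13.6) to (8.5, 12.8), a distance of √(6.0² + 0.8²) ≈ 6.1.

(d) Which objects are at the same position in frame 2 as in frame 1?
the pink cross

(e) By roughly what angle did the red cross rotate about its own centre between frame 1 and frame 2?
24° clockwise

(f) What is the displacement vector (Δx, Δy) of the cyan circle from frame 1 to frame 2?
(-1.5, -3.7)

The cyan circle was at (3.2, 13.4) in frame 1 and (1.7, 9.7) in frame 2.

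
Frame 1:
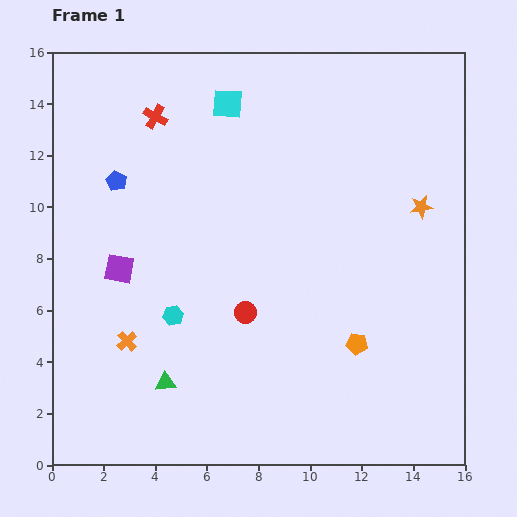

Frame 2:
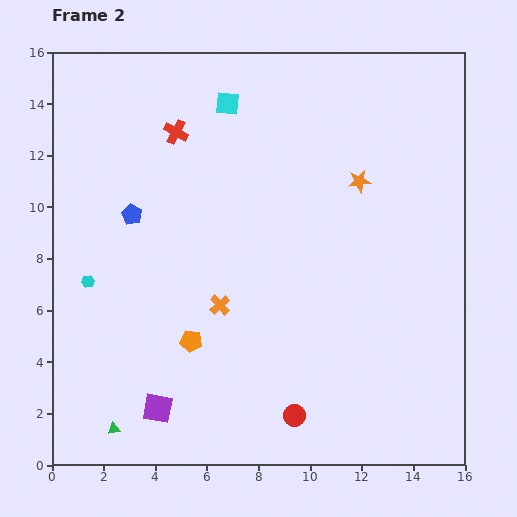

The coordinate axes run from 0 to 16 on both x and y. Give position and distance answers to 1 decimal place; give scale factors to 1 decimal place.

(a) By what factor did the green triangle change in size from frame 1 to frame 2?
0.6×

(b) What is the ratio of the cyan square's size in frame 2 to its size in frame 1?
0.8×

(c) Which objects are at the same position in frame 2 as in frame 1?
the cyan square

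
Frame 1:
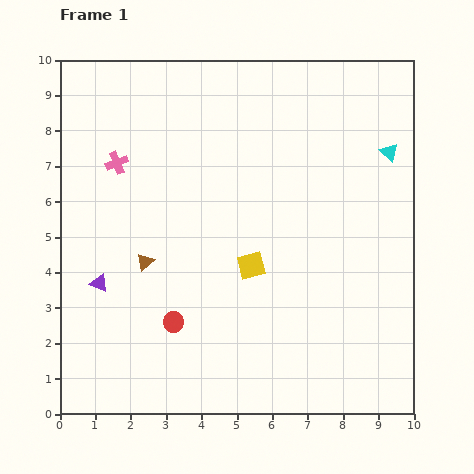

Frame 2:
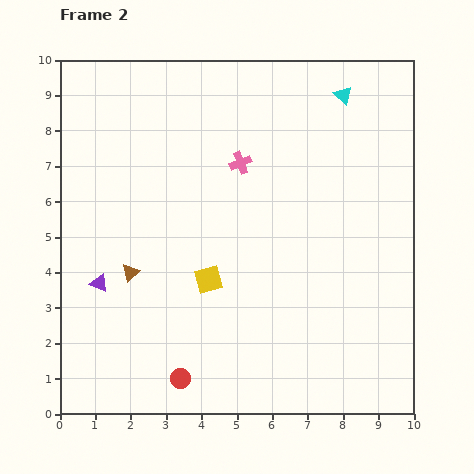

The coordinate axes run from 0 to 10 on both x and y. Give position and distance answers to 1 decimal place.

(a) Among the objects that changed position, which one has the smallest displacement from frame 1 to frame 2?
the brown triangle

(moved 0.5)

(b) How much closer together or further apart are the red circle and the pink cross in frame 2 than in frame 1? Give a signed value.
+1.5

Distance in frame 1: 4.8. Distance in frame 2: 6.3.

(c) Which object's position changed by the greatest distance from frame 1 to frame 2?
the pink cross

(moved 3.5; next 2.1)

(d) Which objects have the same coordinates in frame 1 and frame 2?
the purple triangle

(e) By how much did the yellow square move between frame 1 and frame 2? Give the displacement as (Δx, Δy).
(-1.2, -0.4)

The yellow square was at (5.4, 4.2) in frame 1 and (4.2, 3.8) in frame 2.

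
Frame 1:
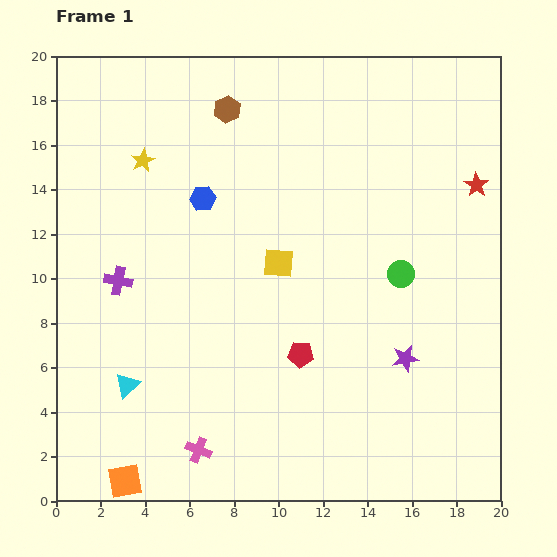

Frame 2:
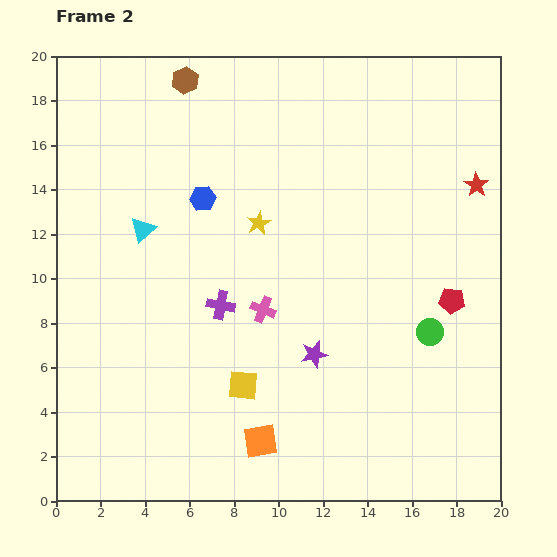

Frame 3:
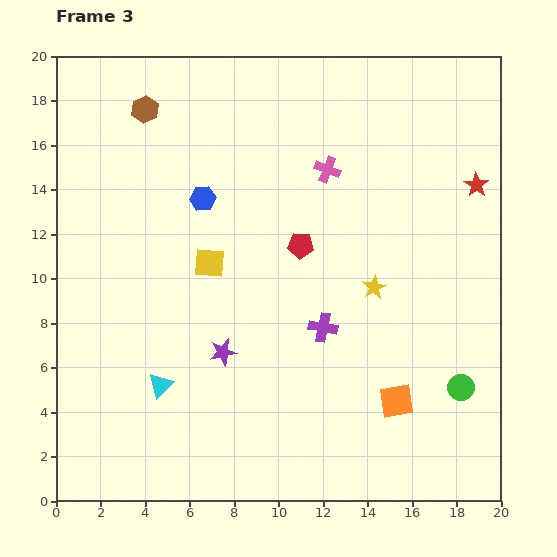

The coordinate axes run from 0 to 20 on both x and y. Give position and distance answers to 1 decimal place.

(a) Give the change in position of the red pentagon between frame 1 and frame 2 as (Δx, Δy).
(6.8, 2.4)

The red pentagon was at (11.0, 6.6) in frame 1 and (17.8, 9.0) in frame 2.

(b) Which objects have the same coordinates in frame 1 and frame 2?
the blue hexagon, the red star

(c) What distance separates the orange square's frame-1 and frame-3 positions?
12.7

The orange square moved from (3.1, 0.9) to (15.3, 4.5), a distance of √(12.2² + 3.6²) ≈ 12.7.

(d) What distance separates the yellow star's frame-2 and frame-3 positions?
6.0

The yellow star moved from (9.1, 12.5) to (14.3, 9.6), a distance of √(5.2² + 2.9²) ≈ 6.0.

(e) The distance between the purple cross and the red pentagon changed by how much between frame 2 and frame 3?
-6.6

Distance in frame 2: 10.4. Distance in frame 3: 3.8.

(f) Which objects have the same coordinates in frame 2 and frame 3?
the blue hexagon, the red star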